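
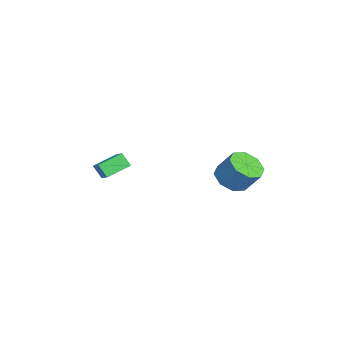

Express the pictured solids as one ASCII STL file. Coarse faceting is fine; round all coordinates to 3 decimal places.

solid 
facet normal -0.314 -0.501 -0.806
outer loop
vertex 3.454 3.268 -1.982
vertex 2.503 3.231 -1.589
vertex 3.015 3.887 -2.196
endloop
endfacet
facet normal 0.769 0.363 -0.526
outer loop
vertex 3.454 3.268 -1.982
vertex 3.015 3.887 -2.196
vertex 3.929 4.025 -0.765
endloop
endfacet
facet normal 0.769 0.363 -0.526
outer loop
vertex 3.929 4.025 -0.765
vertex 3.015 3.887 -2.196
vertex 3.49 4.644 -0.979
endloop
endfacet
facet normal 0.315 0.502 0.806
outer loop
vertex 3.929 4.025 -0.765
vertex 3.49 4.644 -0.979
vertex 2.977 3.989 -0.371
endloop
endfacet
facet normal -0.314 -0.501 -0.806
outer loop
vertex 3.015 3.887 -2.196
vertex 2.503 3.231 -1.589
vertex 2.276 4.122 -2.054
endloop
endfacet
facet normal 0.150 0.812 -0.564
outer loop
vertex 3.015 3.887 -2.196
vertex 2.276 4.122 -2.054
vertex 3.49 4.644 -0.979
endloop
endfacet
facet normal 0.150 0.812 -0.564
outer loop
vertex 3.49 4.644 -0.979
vertex 2.276 4.122 -2.054
vertex 2.751 4.879 -0.837
endloop
endfacet
facet normal 0.314 0.502 0.806
outer loop
vertex 3.49 4.644 -0.979
vertex 2.751 4.879 -0.837
vertex 2.977 3.989 -0.371
endloop
endfacet
facet normal -0.314 -0.501 -0.806
outer loop
vertex 2.276 4.122 -2.054
vertex 2.503 3.231 -1.589
vertex 1.67 3.836 -1.64
endloop
endfacet
facet normal -0.556 0.785 -0.271
outer loop
vertex 2.276 4.122 -2.054
vertex 1.67 3.836 -1.64
vertex 2.751 4.879 -0.837
endloop
endfacet
facet normal -0.556 0.785 -0.271
outer loop
vertex 2.751 4.879 -0.837
vertex 1.67 3.836 -1.64
vertex 2.145 4.593 -0.422
endloop
endfacet
facet normal 0.315 0.502 0.806
outer loop
vertex 2.751 4.879 -0.837
vertex 2.145 4.593 -0.422
vertex 2.977 3.989 -0.371
endloop
endfacet
facet normal -0.315 -0.501 -0.806
outer loop
vertex 1.67 3.836 -1.64
vertex 2.503 3.231 -1.589
vertex 1.551 3.195 -1.195
endloop
endfacet
facet normal -0.937 0.299 0.180
outer loop
vertex 1.67 3.836 -1.64
vertex 1.551 3.195 -1.195
vertex 2.145 4.593 -0.422
endloop
endfacet
facet normal -0.937 0.299 0.180
outer loop
vertex 2.145 4.593 -0.422
vertex 1.551 3.195 -1.195
vertex 2.026 3.952 0.022
endloop
endfacet
facet normal 0.314 0.501 0.807
outer loop
vertex 2.145 4.593 -0.422
vertex 2.026 3.952 0.022
vertex 2.977 3.989 -0.371
endloop
endfacet
facet normal -0.315 -0.502 -0.806
outer loop
vertex 1.551 3.195 -1.195
vertex 2.503 3.231 -1.589
vertex 1.99 2.576 -0.981
endloop
endfacet
facet normal -0.769 -0.363 0.526
outer loop
vertex 1.551 3.195 -1.195
vertex 1.99 2.576 -0.981
vertex 2.026 3.952 0.022
endloop
endfacet
facet normal -0.769 -0.363 0.526
outer loop
vertex 2.026 3.952 0.022
vertex 1.99 2.576 -0.981
vertex 2.465 3.333 0.236
endloop
endfacet
facet normal 0.314 0.501 0.806
outer loop
vertex 2.026 3.952 0.022
vertex 2.465 3.333 0.236
vertex 2.977 3.989 -0.371
endloop
endfacet
facet normal -0.314 -0.502 -0.806
outer loop
vertex 1.99 2.576 -0.981
vertex 2.503 3.231 -1.589
vertex 2.729 2.341 -1.123
endloop
endfacet
facet normal -0.150 -0.812 0.564
outer loop
vertex 1.99 2.576 -0.981
vertex 2.729 2.341 -1.123
vertex 2.465 3.333 0.236
endloop
endfacet
facet normal -0.150 -0.812 0.564
outer loop
vertex 2.465 3.333 0.236
vertex 2.729 2.341 -1.123
vertex 3.204 3.098 0.094
endloop
endfacet
facet normal 0.314 0.501 0.806
outer loop
vertex 2.465 3.333 0.236
vertex 3.204 3.098 0.094
vertex 2.977 3.989 -0.371
endloop
endfacet
facet normal -0.315 -0.502 -0.806
outer loop
vertex 2.729 2.341 -1.123
vertex 2.503 3.231 -1.589
vertex 3.335 2.627 -1.538
endloop
endfacet
facet normal 0.556 -0.785 0.271
outer loop
vertex 2.729 2.341 -1.123
vertex 3.335 2.627 -1.538
vertex 3.204 3.098 0.094
endloop
endfacet
facet normal 0.556 -0.786 0.271
outer loop
vertex 3.204 3.098 0.094
vertex 3.335 2.627 -1.538
vertex 3.81 3.384 -0.32
endloop
endfacet
facet normal 0.314 0.501 0.806
outer loop
vertex 3.204 3.098 0.094
vertex 3.81 3.384 -0.32
vertex 2.977 3.989 -0.371
endloop
endfacet
facet normal -0.314 -0.501 -0.807
outer loop
vertex 3.335 2.627 -1.538
vertex 2.503 3.231 -1.589
vertex 3.454 3.268 -1.982
endloop
endfacet
facet normal 0.937 -0.299 -0.180
outer loop
vertex 3.335 2.627 -1.538
vertex 3.454 3.268 -1.982
vertex 3.81 3.384 -0.32
endloop
endfacet
facet normal 0.937 -0.299 -0.180
outer loop
vertex 3.81 3.384 -0.32
vertex 3.454 3.268 -1.982
vertex 3.929 4.025 -0.765
endloop
endfacet
facet normal 0.315 0.501 0.806
outer loop
vertex 3.81 3.384 -0.32
vertex 3.929 4.025 -0.765
vertex 2.977 3.989 -0.371
endloop
endfacet
facet normal -0.309 -0.481 0.820
outer loop
vertex -2.31 -3.478 -3.087
vertex -3.123 -2.219 -2.654
vertex -3.01 -3.779 -3.527
endloop
endfacet
facet normal 0.522 -0.807 -0.278
outer loop
vertex -2.717 -3.321 -4.306
vertex -2.31 -3.478 -3.087
vertex -3.01 -3.779 -3.527
endloop
endfacet
facet normal -0.309 -0.481 0.820
outer loop
vertex -3.01 -3.779 -3.527
vertex -3.123 -2.219 -2.654
vertex -3.823 -2.52 -3.094
endloop
endfacet
facet normal -0.796 -0.342 -0.500
outer loop
vertex -3.823 -2.52 -3.094
vertex -2.717 -3.321 -4.306
vertex -3.01 -3.779 -3.527
endloop
endfacet
facet normal 0.796 0.342 0.500
outer loop
vertex -2.31 -3.478 -3.087
vertex -2.83 -1.761 -3.433
vertex -3.123 -2.219 -2.654
endloop
endfacet
facet normal 0.522 -0.807 -0.278
outer loop
vertex -2.017 -3.02 -3.866
vertex -2.31 -3.478 -3.087
vertex -2.717 -3.321 -4.306
endloop
endfacet
facet normal 0.796 0.342 0.500
outer loop
vertex -2.017 -3.02 -3.866
vertex -2.83 -1.761 -3.433
vertex -2.31 -3.478 -3.087
endloop
endfacet
facet normal -0.522 0.807 0.278
outer loop
vertex -3.123 -2.219 -2.654
vertex -2.83 -1.761 -3.433
vertex -3.823 -2.52 -3.094
endloop
endfacet
facet normal -0.796 -0.342 -0.500
outer loop
vertex -3.53 -2.062 -3.873
vertex -2.717 -3.321 -4.306
vertex -3.823 -2.52 -3.094
endloop
endfacet
facet normal -0.522 0.807 0.278
outer loop
vertex -3.823 -2.52 -3.094
vertex -2.83 -1.761 -3.433
vertex -3.53 -2.062 -3.873
endloop
endfacet
facet normal 0.309 0.481 -0.820
outer loop
vertex -3.53 -2.062 -3.873
vertex -2.017 -3.02 -3.866
vertex -2.717 -3.321 -4.306
endloop
endfacet
facet normal 0.309 0.481 -0.820
outer loop
vertex -2.83 -1.761 -3.433
vertex -2.017 -3.02 -3.866
vertex -3.53 -2.062 -3.873
endloop
endfacet

endsolid


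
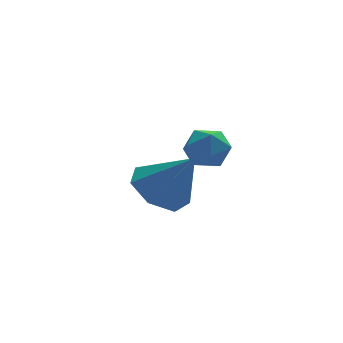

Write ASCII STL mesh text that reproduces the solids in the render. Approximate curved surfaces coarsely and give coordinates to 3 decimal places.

solid 
facet normal 0.194 0.821 0.537
outer loop
vertex -2.077 -2.69 2.553
vertex -2.431 -2.982 3.128
vertex -1.709 -3.097 3.043
endloop
endfacet
facet normal 0.707 0.705 0.055
outer loop
vertex -2.077 -2.69 2.553
vertex -1.709 -3.097 3.043
vertex -1.574 -3.176 2.324
endloop
endfacet
facet normal 0.404 0.697 -0.592
outer loop
vertex -2.077 -2.69 2.553
vertex -1.574 -3.176 2.324
vertex -2.213 -3.111 1.965
endloop
endfacet
facet normal -0.295 0.808 -0.510
outer loop
vertex -2.077 -2.69 2.553
vertex -2.213 -3.111 1.965
vertex -2.743 -2.991 2.462
endloop
endfacet
facet normal -0.426 0.885 0.187
outer loop
vertex -2.077 -2.69 2.553
vertex -2.743 -2.991 2.462
vertex -2.431 -2.982 3.128
endloop
endfacet
facet normal 0.982 0.059 0.178
outer loop
vertex -1.574 -3.176 2.324
vertex -1.709 -3.097 3.043
vertex -1.617 -3.769 2.758
endloop
endfacet
facet normal 0.152 0.247 0.957
outer loop
vertex -1.709 -3.097 3.043
vertex -2.431 -2.982 3.128
vertex -2.147 -3.649 3.255
endloop
endfacet
facet normal -0.850 0.350 0.394
outer loop
vertex -2.431 -2.982 3.128
vertex -2.743 -2.991 2.462
vertex -2.786 -3.584 2.896
endloop
endfacet
facet normal -0.639 0.225 -0.736
outer loop
vertex -2.743 -2.991 2.462
vertex -2.213 -3.111 1.965
vertex -2.651 -3.663 2.177
endloop
endfacet
facet normal 0.493 0.044 -0.869
outer loop
vertex -2.213 -3.111 1.965
vertex -1.574 -3.176 2.324
vertex -1.929 -3.778 2.092
endloop
endfacet
facet normal 0.295 -0.808 0.510
outer loop
vertex -2.283 -4.07 2.667
vertex -1.617 -3.769 2.758
vertex -2.147 -3.649 3.255
endloop
endfacet
facet normal -0.404 -0.697 0.592
outer loop
vertex -2.283 -4.07 2.667
vertex -2.147 -3.649 3.255
vertex -2.786 -3.584 2.896
endloop
endfacet
facet normal -0.707 -0.705 -0.055
outer loop
vertex -2.283 -4.07 2.667
vertex -2.786 -3.584 2.896
vertex -2.651 -3.663 2.177
endloop
endfacet
facet normal -0.194 -0.821 -0.537
outer loop
vertex -2.283 -4.07 2.667
vertex -2.651 -3.663 2.177
vertex -1.929 -3.778 2.092
endloop
endfacet
facet normal 0.426 -0.885 -0.187
outer loop
vertex -2.283 -4.07 2.667
vertex -1.929 -3.778 2.092
vertex -1.617 -3.769 2.758
endloop
endfacet
facet normal 0.639 -0.225 0.736
outer loop
vertex -2.147 -3.649 3.255
vertex -1.617 -3.769 2.758
vertex -1.709 -3.097 3.043
endloop
endfacet
facet normal -0.493 -0.044 0.869
outer loop
vertex -2.786 -3.584 2.896
vertex -2.147 -3.649 3.255
vertex -2.431 -2.982 3.128
endloop
endfacet
facet normal -0.982 -0.059 -0.178
outer loop
vertex -2.651 -3.663 2.177
vertex -2.786 -3.584 2.896
vertex -2.743 -2.991 2.462
endloop
endfacet
facet normal -0.152 -0.247 -0.957
outer loop
vertex -1.929 -3.778 2.092
vertex -2.651 -3.663 2.177
vertex -2.213 -3.111 1.965
endloop
endfacet
facet normal 0.850 -0.350 -0.394
outer loop
vertex -1.617 -3.769 2.758
vertex -1.929 -3.778 2.092
vertex -1.574 -3.176 2.324
endloop
endfacet
facet normal -0.474 0.352 -0.807
outer loop
vertex -1.89 0.194 -0.706
vertex -2.717 -0.393 -0.476
vertex -2.508 0.58 -0.174
endloop
endfacet
facet normal 0.709 0.576 0.406
outer loop
vertex -1.89 0.194 -0.706
vertex -2.508 0.58 -0.174
vertex -1.863 -1.027 0.976
endloop
endfacet
facet normal -0.475 0.352 -0.807
outer loop
vertex -2.508 0.58 -0.174
vertex -2.717 -0.393 -0.476
vertex -3.283 0.234 0.131
endloop
endfacet
facet normal 0.050 0.595 0.803
outer loop
vertex -2.508 0.58 -0.174
vertex -3.283 0.234 0.131
vertex -1.863 -1.027 0.976
endloop
endfacet
facet normal -0.475 0.352 -0.807
outer loop
vertex -3.283 0.234 0.131
vertex -2.717 -0.393 -0.476
vertex -3.632 -0.584 -0.021
endloop
endfacet
facet normal -0.482 0.043 0.875
outer loop
vertex -3.283 0.234 0.131
vertex -3.632 -0.584 -0.021
vertex -1.863 -1.027 0.976
endloop
endfacet
facet normal -0.475 0.353 -0.806
outer loop
vertex -3.632 -0.584 -0.021
vertex -2.717 -0.393 -0.476
vertex -3.292 -1.258 -0.516
endloop
endfacet
facet normal -0.487 -0.663 0.569
outer loop
vertex -3.632 -0.584 -0.021
vertex -3.292 -1.258 -0.516
vertex -1.863 -1.027 0.976
endloop
endfacet
facet normal -0.475 0.353 -0.806
outer loop
vertex -3.292 -1.258 -0.516
vertex -2.717 -0.393 -0.476
vertex -2.519 -1.28 -0.981
endloop
endfacet
facet normal 0.041 -0.993 0.115
outer loop
vertex -3.292 -1.258 -0.516
vertex -2.519 -1.28 -0.981
vertex -1.863 -1.027 0.976
endloop
endfacet
facet normal -0.474 0.353 -0.806
outer loop
vertex -2.519 -1.28 -0.981
vertex -2.717 -0.393 -0.476
vertex -1.895 -0.634 -1.065
endloop
endfacet
facet normal 0.702 -0.697 -0.145
outer loop
vertex -2.519 -1.28 -0.981
vertex -1.895 -0.634 -1.065
vertex -1.863 -1.027 0.976
endloop
endfacet
facet normal -0.475 0.353 -0.807
outer loop
vertex -1.895 -0.634 -1.065
vertex -2.717 -0.393 -0.476
vertex -1.89 0.194 -0.706
endloop
endfacet
facet normal 1.000 0.001 -0.016
outer loop
vertex -1.895 -0.634 -1.065
vertex -1.89 0.194 -0.706
vertex -1.863 -1.027 0.976
endloop
endfacet

endsolid


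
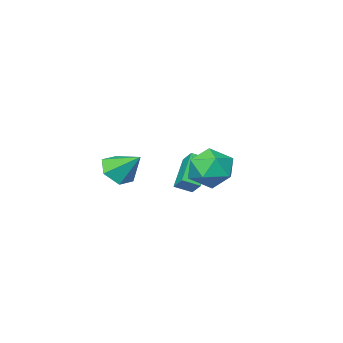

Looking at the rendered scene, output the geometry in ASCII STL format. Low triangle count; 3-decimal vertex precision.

solid 
facet normal -0.293 0.307 0.906
outer loop
vertex -2.684 1.185 -0.899
vertex -2.104 0.44 -0.459
vertex -1.693 1.379 -0.644
endloop
endfacet
facet normal -0.281 0.851 0.445
outer loop
vertex -2.684 1.185 -0.899
vertex -1.693 1.379 -0.644
vertex -2.076 1.725 -1.548
endloop
endfacet
facet normal -0.717 0.690 -0.097
outer loop
vertex -2.684 1.185 -0.899
vertex -2.076 1.725 -1.548
vertex -2.723 1.0 -1.922
endloop
endfacet
facet normal -0.998 0.047 0.030
outer loop
vertex -2.684 1.185 -0.899
vertex -2.723 1.0 -1.922
vertex -2.74 0.206 -1.249
endloop
endfacet
facet normal -0.737 -0.190 0.649
outer loop
vertex -2.684 1.185 -0.899
vertex -2.74 0.206 -1.249
vertex -2.104 0.44 -0.459
endloop
endfacet
facet normal 0.382 0.905 0.185
outer loop
vertex -2.076 1.725 -1.548
vertex -1.693 1.379 -0.644
vertex -1.12 1.314 -1.511
endloop
endfacet
facet normal 0.363 0.025 0.931
outer loop
vertex -1.693 1.379 -0.644
vertex -2.104 0.44 -0.459
vertex -1.137 0.52 -0.838
endloop
endfacet
facet normal -0.355 -0.779 0.517
outer loop
vertex -2.104 0.44 -0.459
vertex -2.74 0.206 -1.249
vertex -1.784 -0.205 -1.212
endloop
endfacet
facet normal -0.780 -0.395 -0.486
outer loop
vertex -2.74 0.206 -1.249
vertex -2.723 1.0 -1.922
vertex -2.167 0.141 -2.116
endloop
endfacet
facet normal -0.324 0.646 -0.691
outer loop
vertex -2.723 1.0 -1.922
vertex -2.076 1.725 -1.548
vertex -1.756 1.08 -2.301
endloop
endfacet
facet normal 0.998 -0.047 -0.030
outer loop
vertex -1.176 0.335 -1.861
vertex -1.12 1.314 -1.511
vertex -1.137 0.52 -0.838
endloop
endfacet
facet normal 0.717 -0.690 0.097
outer loop
vertex -1.176 0.335 -1.861
vertex -1.137 0.52 -0.838
vertex -1.784 -0.205 -1.212
endloop
endfacet
facet normal 0.281 -0.851 -0.445
outer loop
vertex -1.176 0.335 -1.861
vertex -1.784 -0.205 -1.212
vertex -2.167 0.141 -2.116
endloop
endfacet
facet normal 0.293 -0.307 -0.906
outer loop
vertex -1.176 0.335 -1.861
vertex -2.167 0.141 -2.116
vertex -1.756 1.08 -2.301
endloop
endfacet
facet normal 0.737 0.190 -0.649
outer loop
vertex -1.176 0.335 -1.861
vertex -1.756 1.08 -2.301
vertex -1.12 1.314 -1.511
endloop
endfacet
facet normal 0.780 0.395 0.486
outer loop
vertex -1.137 0.52 -0.838
vertex -1.12 1.314 -1.511
vertex -1.693 1.379 -0.644
endloop
endfacet
facet normal 0.324 -0.646 0.691
outer loop
vertex -1.784 -0.205 -1.212
vertex -1.137 0.52 -0.838
vertex -2.104 0.44 -0.459
endloop
endfacet
facet normal -0.382 -0.905 -0.185
outer loop
vertex -2.167 0.141 -2.116
vertex -1.784 -0.205 -1.212
vertex -2.74 0.206 -1.249
endloop
endfacet
facet normal -0.363 -0.025 -0.931
outer loop
vertex -1.756 1.08 -2.301
vertex -2.167 0.141 -2.116
vertex -2.723 1.0 -1.922
endloop
endfacet
facet normal 0.355 0.779 -0.517
outer loop
vertex -1.12 1.314 -1.511
vertex -1.756 1.08 -2.301
vertex -2.076 1.725 -1.548
endloop
endfacet
facet normal -0.778 0.483 -0.402
outer loop
vertex -3.778 -2.187 -2.438
vertex -3.625 -1.447 -1.846
vertex -2.805 -1.521 -3.52
endloop
endfacet
facet normal -0.160 -0.770 -0.618
outer loop
vertex -2.175 -1.913 -3.194
vertex -3.778 -2.187 -2.438
vertex -2.805 -1.521 -3.52
endloop
endfacet
facet normal -0.777 0.484 -0.402
outer loop
vertex -2.805 -1.521 -3.52
vertex -3.625 -1.447 -1.846
vertex -2.652 -0.782 -2.927
endloop
endfacet
facet normal 0.609 0.416 -0.676
outer loop
vertex -2.652 -0.782 -2.927
vertex -2.175 -1.913 -3.194
vertex -2.805 -1.521 -3.52
endloop
endfacet
facet normal -0.608 -0.415 0.676
outer loop
vertex -3.778 -2.187 -2.438
vertex -2.995 -1.839 -1.52
vertex -3.625 -1.447 -1.846
endloop
endfacet
facet normal -0.160 -0.770 -0.617
outer loop
vertex -3.148 -2.578 -2.113
vertex -3.778 -2.187 -2.438
vertex -2.175 -1.913 -3.194
endloop
endfacet
facet normal -0.608 -0.417 0.676
outer loop
vertex -3.148 -2.578 -2.113
vertex -2.995 -1.839 -1.52
vertex -3.778 -2.187 -2.438
endloop
endfacet
facet normal 0.160 0.770 0.618
outer loop
vertex -3.625 -1.447 -1.846
vertex -2.995 -1.839 -1.52
vertex -2.652 -0.782 -2.927
endloop
endfacet
facet normal 0.607 0.416 -0.677
outer loop
vertex -2.022 -1.173 -2.602
vertex -2.175 -1.913 -3.194
vertex -2.652 -0.782 -2.927
endloop
endfacet
facet normal 0.159 0.770 0.618
outer loop
vertex -2.652 -0.782 -2.927
vertex -2.995 -1.839 -1.52
vertex -2.022 -1.173 -2.602
endloop
endfacet
facet normal 0.778 -0.483 0.403
outer loop
vertex -2.022 -1.173 -2.602
vertex -3.148 -2.578 -2.113
vertex -2.175 -1.913 -3.194
endloop
endfacet
facet normal 0.778 -0.483 0.402
outer loop
vertex -2.995 -1.839 -1.52
vertex -3.148 -2.578 -2.113
vertex -2.022 -1.173 -2.602
endloop
endfacet
facet normal 0.239 -0.726 -0.645
outer loop
vertex -0.618 -4.622 -2.147
vertex -1.123 -4.251 -2.751
vertex -0.283 -4.03 -2.689
endloop
endfacet
facet normal 0.688 0.238 0.685
outer loop
vertex -0.618 -4.622 -2.147
vertex -0.283 -4.03 -2.689
vertex -1.477 -3.169 -1.789
endloop
endfacet
facet normal 0.239 -0.726 -0.645
outer loop
vertex -0.283 -4.03 -2.689
vertex -1.123 -4.251 -2.751
vertex -0.788 -3.659 -3.293
endloop
endfacet
facet normal 0.588 0.809 0.006
outer loop
vertex -0.283 -4.03 -2.689
vertex -0.788 -3.659 -3.293
vertex -1.477 -3.169 -1.789
endloop
endfacet
facet normal 0.238 -0.726 -0.646
outer loop
vertex -0.788 -3.659 -3.293
vertex -1.123 -4.251 -2.751
vertex -1.627 -3.879 -3.355
endloop
endfacet
facet normal -0.207 0.898 -0.387
outer loop
vertex -0.788 -3.659 -3.293
vertex -1.627 -3.879 -3.355
vertex -1.477 -3.169 -1.789
endloop
endfacet
facet normal 0.237 -0.726 -0.645
outer loop
vertex -1.627 -3.879 -3.355
vertex -1.123 -4.251 -2.751
vertex -1.962 -4.471 -2.812
endloop
endfacet
facet normal -0.903 0.417 -0.103
outer loop
vertex -1.627 -3.879 -3.355
vertex -1.962 -4.471 -2.812
vertex -1.477 -3.169 -1.789
endloop
endfacet
facet normal 0.237 -0.726 -0.646
outer loop
vertex -1.962 -4.471 -2.812
vertex -1.123 -4.251 -2.751
vertex -1.458 -4.843 -2.209
endloop
endfacet
facet normal -0.803 -0.154 0.576
outer loop
vertex -1.962 -4.471 -2.812
vertex -1.458 -4.843 -2.209
vertex -1.477 -3.169 -1.789
endloop
endfacet
facet normal 0.239 -0.726 -0.645
outer loop
vertex -1.458 -4.843 -2.209
vertex -1.123 -4.251 -2.751
vertex -0.618 -4.622 -2.147
endloop
endfacet
facet normal -0.008 -0.243 0.970
outer loop
vertex -1.458 -4.843 -2.209
vertex -0.618 -4.622 -2.147
vertex -1.477 -3.169 -1.789
endloop
endfacet

endsolid


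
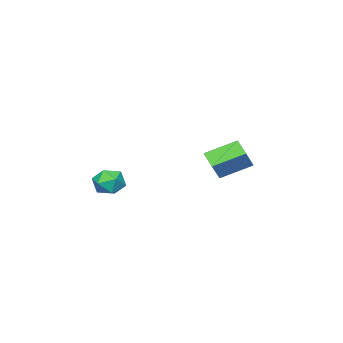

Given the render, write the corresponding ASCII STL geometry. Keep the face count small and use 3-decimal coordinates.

solid 
facet normal -0.646 -0.191 -0.739
outer loop
vertex -4.653 1.407 -1.309
vertex -4.179 2.39 -1.978
vertex -3.218 0.093 -2.223
endloop
endfacet
facet normal -0.370 -0.768 0.523
outer loop
vertex -2.081 0.43 -0.922
vertex -4.653 1.407 -1.309
vertex -3.218 0.093 -2.223
endloop
endfacet
facet normal -0.646 -0.191 -0.739
outer loop
vertex -3.218 0.093 -2.223
vertex -4.179 2.39 -1.978
vertex -2.743 1.076 -2.892
endloop
endfacet
facet normal 0.667 -0.612 -0.425
outer loop
vertex -2.743 1.076 -2.892
vertex -2.081 0.43 -0.922
vertex -3.218 0.093 -2.223
endloop
endfacet
facet normal -0.668 0.611 0.425
outer loop
vertex -4.653 1.407 -1.309
vertex -3.042 2.727 -0.677
vertex -4.179 2.39 -1.978
endloop
endfacet
facet normal -0.370 -0.768 0.522
outer loop
vertex -3.517 1.744 -0.008
vertex -4.653 1.407 -1.309
vertex -2.081 0.43 -0.922
endloop
endfacet
facet normal -0.668 0.612 0.425
outer loop
vertex -3.517 1.744 -0.008
vertex -3.042 2.727 -0.677
vertex -4.653 1.407 -1.309
endloop
endfacet
facet normal 0.370 0.768 -0.523
outer loop
vertex -4.179 2.39 -1.978
vertex -3.042 2.727 -0.677
vertex -2.743 1.076 -2.892
endloop
endfacet
facet normal 0.668 -0.611 -0.425
outer loop
vertex -1.607 1.413 -1.591
vertex -2.081 0.43 -0.922
vertex -2.743 1.076 -2.892
endloop
endfacet
facet normal 0.370 0.768 -0.522
outer loop
vertex -2.743 1.076 -2.892
vertex -3.042 2.727 -0.677
vertex -1.607 1.413 -1.591
endloop
endfacet
facet normal 0.646 0.192 0.739
outer loop
vertex -1.607 1.413 -1.591
vertex -3.517 1.744 -0.008
vertex -2.081 0.43 -0.922
endloop
endfacet
facet normal 0.646 0.191 0.739
outer loop
vertex -3.042 2.727 -0.677
vertex -3.517 1.744 -0.008
vertex -1.607 1.413 -1.591
endloop
endfacet
facet normal -0.763 -0.645 -0.048
outer loop
vertex 2.795 -1.585 -2.135
vertex 3.447 -2.332 -2.452
vertex 3.267 -2.195 -1.436
endloop
endfacet
facet normal -0.876 -0.153 0.458
outer loop
vertex 2.795 -1.585 -2.135
vertex 3.267 -2.195 -1.436
vertex 3.18 -1.173 -1.26
endloop
endfacet
facet normal -0.860 0.489 0.148
outer loop
vertex 2.795 -1.585 -2.135
vertex 3.18 -1.173 -1.26
vertex 3.305 -0.678 -2.167
endloop
endfacet
facet normal -0.736 0.395 -0.549
outer loop
vertex 2.795 -1.585 -2.135
vertex 3.305 -0.678 -2.167
vertex 3.471 -1.394 -2.904
endloop
endfacet
facet normal -0.676 -0.306 -0.670
outer loop
vertex 2.795 -1.585 -2.135
vertex 3.471 -1.394 -2.904
vertex 3.447 -2.332 -2.452
endloop
endfacet
facet normal -0.337 -0.188 0.923
outer loop
vertex 3.18 -1.173 -1.26
vertex 3.267 -2.195 -1.436
vertex 4.069 -1.666 -1.036
endloop
endfacet
facet normal -0.153 -0.983 0.105
outer loop
vertex 3.267 -2.195 -1.436
vertex 3.447 -2.332 -2.452
vertex 4.235 -2.382 -1.773
endloop
endfacet
facet normal -0.014 -0.434 -0.901
outer loop
vertex 3.447 -2.332 -2.452
vertex 3.471 -1.394 -2.904
vertex 4.36 -1.887 -2.68
endloop
endfacet
facet normal -0.110 0.700 -0.705
outer loop
vertex 3.471 -1.394 -2.904
vertex 3.305 -0.678 -2.167
vertex 4.273 -0.865 -2.504
endloop
endfacet
facet normal -0.310 0.852 0.422
outer loop
vertex 3.305 -0.678 -2.167
vertex 3.18 -1.173 -1.26
vertex 4.093 -0.728 -1.488
endloop
endfacet
facet normal 0.736 -0.395 0.549
outer loop
vertex 4.745 -1.475 -1.805
vertex 4.069 -1.666 -1.036
vertex 4.235 -2.382 -1.773
endloop
endfacet
facet normal 0.860 -0.489 -0.148
outer loop
vertex 4.745 -1.475 -1.805
vertex 4.235 -2.382 -1.773
vertex 4.36 -1.887 -2.68
endloop
endfacet
facet normal 0.876 0.153 -0.458
outer loop
vertex 4.745 -1.475 -1.805
vertex 4.36 -1.887 -2.68
vertex 4.273 -0.865 -2.504
endloop
endfacet
facet normal 0.763 0.645 0.048
outer loop
vertex 4.745 -1.475 -1.805
vertex 4.273 -0.865 -2.504
vertex 4.093 -0.728 -1.488
endloop
endfacet
facet normal 0.676 0.306 0.670
outer loop
vertex 4.745 -1.475 -1.805
vertex 4.093 -0.728 -1.488
vertex 4.069 -1.666 -1.036
endloop
endfacet
facet normal 0.110 -0.700 0.705
outer loop
vertex 4.235 -2.382 -1.773
vertex 4.069 -1.666 -1.036
vertex 3.267 -2.195 -1.436
endloop
endfacet
facet normal 0.310 -0.852 -0.422
outer loop
vertex 4.36 -1.887 -2.68
vertex 4.235 -2.382 -1.773
vertex 3.447 -2.332 -2.452
endloop
endfacet
facet normal 0.337 0.188 -0.923
outer loop
vertex 4.273 -0.865 -2.504
vertex 4.36 -1.887 -2.68
vertex 3.471 -1.394 -2.904
endloop
endfacet
facet normal 0.153 0.983 -0.105
outer loop
vertex 4.093 -0.728 -1.488
vertex 4.273 -0.865 -2.504
vertex 3.305 -0.678 -2.167
endloop
endfacet
facet normal 0.014 0.434 0.901
outer loop
vertex 4.069 -1.666 -1.036
vertex 4.093 -0.728 -1.488
vertex 3.18 -1.173 -1.26
endloop
endfacet

endsolid


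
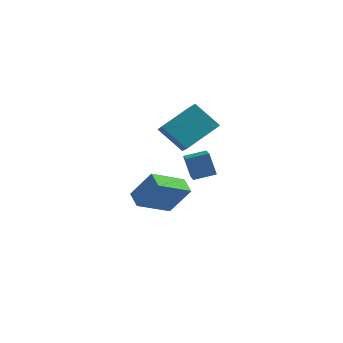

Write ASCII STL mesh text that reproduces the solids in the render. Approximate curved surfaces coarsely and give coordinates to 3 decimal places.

solid 
facet normal -0.485 0.708 -0.513
outer loop
vertex 0.872 0.536 2.531
vertex 1.921 2.011 3.577
vertex 2.09 0.512 1.345
endloop
endfacet
facet normal -0.501 -0.706 -0.501
outer loop
vertex 2.599 -0.231 1.883
vertex 0.872 0.536 2.531
vertex 2.09 0.512 1.345
endloop
endfacet
facet normal -0.485 0.708 -0.512
outer loop
vertex 2.09 0.512 1.345
vertex 1.921 2.011 3.577
vertex 3.138 1.987 2.391
endloop
endfacet
facet normal 0.716 -0.014 -0.698
outer loop
vertex 3.138 1.987 2.391
vertex 2.599 -0.231 1.883
vertex 2.09 0.512 1.345
endloop
endfacet
facet normal -0.716 0.015 0.698
outer loop
vertex 0.872 0.536 2.531
vertex 2.43 1.268 4.115
vertex 1.921 2.011 3.577
endloop
endfacet
facet normal -0.501 -0.706 -0.500
outer loop
vertex 1.382 -0.207 3.069
vertex 0.872 0.536 2.531
vertex 2.599 -0.231 1.883
endloop
endfacet
facet normal -0.716 0.014 0.698
outer loop
vertex 1.382 -0.207 3.069
vertex 2.43 1.268 4.115
vertex 0.872 0.536 2.531
endloop
endfacet
facet normal 0.501 0.706 0.500
outer loop
vertex 1.921 2.011 3.577
vertex 2.43 1.268 4.115
vertex 3.138 1.987 2.391
endloop
endfacet
facet normal 0.716 -0.014 -0.698
outer loop
vertex 3.648 1.244 2.929
vertex 2.599 -0.231 1.883
vertex 3.138 1.987 2.391
endloop
endfacet
facet normal 0.501 0.706 0.500
outer loop
vertex 3.138 1.987 2.391
vertex 2.43 1.268 4.115
vertex 3.648 1.244 2.929
endloop
endfacet
facet normal 0.485 -0.708 0.512
outer loop
vertex 3.648 1.244 2.929
vertex 1.382 -0.207 3.069
vertex 2.599 -0.231 1.883
endloop
endfacet
facet normal 0.485 -0.708 0.513
outer loop
vertex 2.43 1.268 4.115
vertex 1.382 -0.207 3.069
vertex 3.648 1.244 2.929
endloop
endfacet
facet normal -0.824 -0.516 -0.233
outer loop
vertex 3.167 -1.878 1.992
vertex 2.777 -1.185 1.835
vertex 3.544 -1.938 0.791
endloop
endfacet
facet normal 0.481 -0.855 0.194
outer loop
vertex 4.443 -1.375 1.045
vertex 3.167 -1.878 1.992
vertex 3.544 -1.938 0.791
endloop
endfacet
facet normal -0.824 -0.516 -0.233
outer loop
vertex 3.544 -1.938 0.791
vertex 2.777 -1.185 1.835
vertex 3.155 -1.246 0.634
endloop
endfacet
facet normal 0.299 -0.048 -0.953
outer loop
vertex 3.155 -1.246 0.634
vertex 4.443 -1.375 1.045
vertex 3.544 -1.938 0.791
endloop
endfacet
facet normal -0.299 0.048 0.953
outer loop
vertex 3.167 -1.878 1.992
vertex 3.676 -0.622 2.089
vertex 2.777 -1.185 1.835
endloop
endfacet
facet normal 0.482 -0.854 0.195
outer loop
vertex 4.065 -1.314 2.246
vertex 3.167 -1.878 1.992
vertex 4.443 -1.375 1.045
endloop
endfacet
facet normal -0.300 0.048 0.953
outer loop
vertex 4.065 -1.314 2.246
vertex 3.676 -0.622 2.089
vertex 3.167 -1.878 1.992
endloop
endfacet
facet normal -0.481 0.855 -0.195
outer loop
vertex 2.777 -1.185 1.835
vertex 3.676 -0.622 2.089
vertex 3.155 -1.246 0.634
endloop
endfacet
facet normal 0.299 -0.047 -0.953
outer loop
vertex 4.053 -0.682 0.888
vertex 4.443 -1.375 1.045
vertex 3.155 -1.246 0.634
endloop
endfacet
facet normal -0.482 0.855 -0.194
outer loop
vertex 3.155 -1.246 0.634
vertex 3.676 -0.622 2.089
vertex 4.053 -0.682 0.888
endloop
endfacet
facet normal 0.824 0.517 0.233
outer loop
vertex 4.053 -0.682 0.888
vertex 4.065 -1.314 2.246
vertex 4.443 -1.375 1.045
endloop
endfacet
facet normal 0.824 0.516 0.233
outer loop
vertex 3.676 -0.622 2.089
vertex 4.065 -1.314 2.246
vertex 4.053 -0.682 0.888
endloop
endfacet
facet normal -0.534 -0.734 0.420
outer loop
vertex 0.766 0.846 -1.277
vertex 0.16 1.51 -0.887
vertex -0.283 0.76 -2.762
endloop
endfacet
facet normal 0.619 -0.677 -0.398
outer loop
vertex 0.8 2.25 -3.613
vertex 0.766 0.846 -1.277
vertex -0.283 0.76 -2.762
endloop
endfacet
facet normal -0.533 -0.735 0.420
outer loop
vertex -0.283 0.76 -2.762
vertex 0.16 1.51 -0.887
vertex -0.89 1.424 -2.371
endloop
endfacet
facet normal -0.577 -0.047 -0.816
outer loop
vertex -0.89 1.424 -2.371
vertex 0.8 2.25 -3.613
vertex -0.283 0.76 -2.762
endloop
endfacet
facet normal 0.576 0.047 0.816
outer loop
vertex 0.766 0.846 -1.277
vertex 1.243 3.0 -1.738
vertex 0.16 1.51 -0.887
endloop
endfacet
facet normal 0.618 -0.678 -0.398
outer loop
vertex 1.85 2.336 -2.129
vertex 0.766 0.846 -1.277
vertex 0.8 2.25 -3.613
endloop
endfacet
facet normal 0.577 0.047 0.816
outer loop
vertex 1.85 2.336 -2.129
vertex 1.243 3.0 -1.738
vertex 0.766 0.846 -1.277
endloop
endfacet
facet normal -0.619 0.677 0.398
outer loop
vertex 0.16 1.51 -0.887
vertex 1.243 3.0 -1.738
vertex -0.89 1.424 -2.371
endloop
endfacet
facet normal -0.577 -0.047 -0.816
outer loop
vertex 0.194 2.914 -3.223
vertex 0.8 2.25 -3.613
vertex -0.89 1.424 -2.371
endloop
endfacet
facet normal -0.619 0.678 0.398
outer loop
vertex -0.89 1.424 -2.371
vertex 1.243 3.0 -1.738
vertex 0.194 2.914 -3.223
endloop
endfacet
facet normal 0.534 0.734 -0.420
outer loop
vertex 0.194 2.914 -3.223
vertex 1.85 2.336 -2.129
vertex 0.8 2.25 -3.613
endloop
endfacet
facet normal 0.533 0.735 -0.419
outer loop
vertex 1.243 3.0 -1.738
vertex 1.85 2.336 -2.129
vertex 0.194 2.914 -3.223
endloop
endfacet

endsolid


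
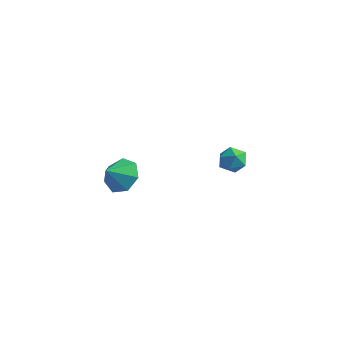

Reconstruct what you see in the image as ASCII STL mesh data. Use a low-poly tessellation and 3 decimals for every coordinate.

solid 
facet normal -0.718 0.526 0.456
outer loop
vertex 1.235 3.594 0.173
vertex 1.727 3.718 0.805
vertex 1.72 4.243 0.188
endloop
endfacet
facet normal -0.772 0.583 -0.254
outer loop
vertex 1.235 3.594 0.173
vertex 1.72 4.243 0.188
vertex 1.628 3.822 -0.497
endloop
endfacet
facet normal -0.849 -0.075 -0.523
outer loop
vertex 1.235 3.594 0.173
vertex 1.628 3.822 -0.497
vertex 1.578 3.037 -0.304
endloop
endfacet
facet normal -0.843 -0.537 0.021
outer loop
vertex 1.235 3.594 0.173
vertex 1.578 3.037 -0.304
vertex 1.639 2.973 0.5
endloop
endfacet
facet normal -0.762 -0.166 0.626
outer loop
vertex 1.235 3.594 0.173
vertex 1.639 2.973 0.5
vertex 1.727 3.718 0.805
endloop
endfacet
facet normal -0.159 0.850 -0.501
outer loop
vertex 1.628 3.822 -0.497
vertex 1.72 4.243 0.188
vertex 2.361 4.087 -0.28
endloop
endfacet
facet normal -0.072 0.759 0.647
outer loop
vertex 1.72 4.243 0.188
vertex 1.727 3.718 0.805
vertex 2.422 4.023 0.524
endloop
endfacet
facet normal -0.143 -0.361 0.922
outer loop
vertex 1.727 3.718 0.805
vertex 1.639 2.973 0.5
vertex 2.372 3.238 0.717
endloop
endfacet
facet normal -0.274 -0.960 -0.056
outer loop
vertex 1.639 2.973 0.5
vertex 1.578 3.037 -0.304
vertex 2.28 2.817 0.032
endloop
endfacet
facet normal -0.285 -0.212 -0.935
outer loop
vertex 1.578 3.037 -0.304
vertex 1.628 3.822 -0.497
vertex 2.273 3.342 -0.585
endloop
endfacet
facet normal 0.843 0.537 -0.021
outer loop
vertex 2.765 3.466 0.047
vertex 2.361 4.087 -0.28
vertex 2.422 4.023 0.524
endloop
endfacet
facet normal 0.849 0.075 0.523
outer loop
vertex 2.765 3.466 0.047
vertex 2.422 4.023 0.524
vertex 2.372 3.238 0.717
endloop
endfacet
facet normal 0.772 -0.583 0.254
outer loop
vertex 2.765 3.466 0.047
vertex 2.372 3.238 0.717
vertex 2.28 2.817 0.032
endloop
endfacet
facet normal 0.718 -0.526 -0.456
outer loop
vertex 2.765 3.466 0.047
vertex 2.28 2.817 0.032
vertex 2.273 3.342 -0.585
endloop
endfacet
facet normal 0.762 0.166 -0.626
outer loop
vertex 2.765 3.466 0.047
vertex 2.273 3.342 -0.585
vertex 2.361 4.087 -0.28
endloop
endfacet
facet normal 0.274 0.960 0.056
outer loop
vertex 2.422 4.023 0.524
vertex 2.361 4.087 -0.28
vertex 1.72 4.243 0.188
endloop
endfacet
facet normal 0.285 0.212 0.935
outer loop
vertex 2.372 3.238 0.717
vertex 2.422 4.023 0.524
vertex 1.727 3.718 0.805
endloop
endfacet
facet normal 0.159 -0.850 0.501
outer loop
vertex 2.28 2.817 0.032
vertex 2.372 3.238 0.717
vertex 1.639 2.973 0.5
endloop
endfacet
facet normal 0.072 -0.759 -0.647
outer loop
vertex 2.273 3.342 -0.585
vertex 2.28 2.817 0.032
vertex 1.578 3.037 -0.304
endloop
endfacet
facet normal 0.143 0.361 -0.922
outer loop
vertex 2.361 4.087 -0.28
vertex 2.273 3.342 -0.585
vertex 1.628 3.822 -0.497
endloop
endfacet
facet normal 0.212 0.718 -0.663
outer loop
vertex 0.811 -3.278 1.704
vertex 0.055 -2.727 2.059
vertex 1.011 -2.737 2.353
endloop
endfacet
facet normal 0.626 -0.683 0.377
outer loop
vertex 0.811 -3.278 1.704
vertex 1.011 -2.737 2.353
vertex -0.195 -3.573 2.841
endloop
endfacet
facet normal 0.212 0.718 -0.663
outer loop
vertex 1.011 -2.737 2.353
vertex 0.055 -2.727 2.059
vertex 0.491 -2.189 2.78
endloop
endfacet
facet normal 0.485 -0.203 0.851
outer loop
vertex 1.011 -2.737 2.353
vertex 0.491 -2.189 2.78
vertex -0.195 -3.573 2.841
endloop
endfacet
facet normal 0.213 0.717 -0.664
outer loop
vertex 0.491 -2.189 2.78
vertex 0.055 -2.727 2.059
vertex -0.357 -2.045 2.664
endloop
endfacet
facet normal -0.118 0.102 0.988
outer loop
vertex 0.491 -2.189 2.78
vertex -0.357 -2.045 2.664
vertex -0.195 -3.573 2.841
endloop
endfacet
facet normal 0.212 0.717 -0.664
outer loop
vertex -0.357 -2.045 2.664
vertex 0.055 -2.727 2.059
vertex -0.895 -2.415 2.092
endloop
endfacet
facet normal -0.729 0.002 0.684
outer loop
vertex -0.357 -2.045 2.664
vertex -0.895 -2.415 2.092
vertex -0.195 -3.573 2.841
endloop
endfacet
facet normal 0.213 0.717 -0.664
outer loop
vertex -0.895 -2.415 2.092
vertex 0.055 -2.727 2.059
vertex -0.717 -3.02 1.495
endloop
endfacet
facet normal -0.888 -0.428 0.169
outer loop
vertex -0.895 -2.415 2.092
vertex -0.717 -3.02 1.495
vertex -0.195 -3.573 2.841
endloop
endfacet
facet normal 0.211 0.718 -0.663
outer loop
vertex -0.717 -3.02 1.495
vertex 0.055 -2.727 2.059
vertex 0.042 -3.403 1.322
endloop
endfacet
facet normal -0.475 -0.863 -0.171
outer loop
vertex -0.717 -3.02 1.495
vertex 0.042 -3.403 1.322
vertex -0.195 -3.573 2.841
endloop
endfacet
facet normal 0.212 0.718 -0.663
outer loop
vertex 0.042 -3.403 1.322
vertex 0.055 -2.727 2.059
vertex 0.811 -3.278 1.704
endloop
endfacet
facet normal 0.198 -0.977 -0.078
outer loop
vertex 0.042 -3.403 1.322
vertex 0.811 -3.278 1.704
vertex -0.195 -3.573 2.841
endloop
endfacet

endsolid


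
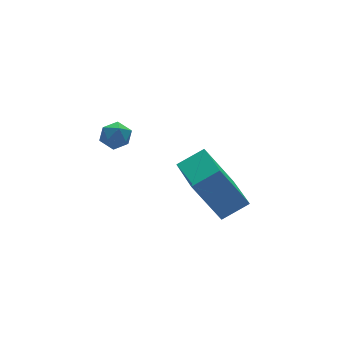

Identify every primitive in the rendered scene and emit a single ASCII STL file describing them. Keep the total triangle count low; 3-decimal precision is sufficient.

solid 
facet normal -0.692 0.707 0.147
outer loop
vertex 0.741 2.618 3.749
vertex 0.918 2.654 4.409
vertex 1.228 3.053 3.95
endloop
endfacet
facet normal -0.440 0.732 -0.520
outer loop
vertex 0.741 2.618 3.749
vertex 1.228 3.053 3.95
vertex 1.308 2.693 3.375
endloop
endfacet
facet normal -0.557 0.097 -0.825
outer loop
vertex 0.741 2.618 3.749
vertex 1.308 2.693 3.375
vertex 1.047 2.07 3.478
endloop
endfacet
facet normal -0.882 -0.321 -0.346
outer loop
vertex 0.741 2.618 3.749
vertex 1.047 2.07 3.478
vertex 0.805 2.046 4.117
endloop
endfacet
facet normal -0.965 0.057 0.256
outer loop
vertex 0.741 2.618 3.749
vertex 0.805 2.046 4.117
vertex 0.918 2.654 4.409
endloop
endfacet
facet normal 0.266 0.833 -0.485
outer loop
vertex 1.308 2.693 3.375
vertex 1.228 3.053 3.95
vertex 1.835 2.774 3.803
endloop
endfacet
facet normal -0.142 0.792 0.593
outer loop
vertex 1.228 3.053 3.95
vertex 0.918 2.654 4.409
vertex 1.593 2.75 4.442
endloop
endfacet
facet normal -0.584 -0.261 0.769
outer loop
vertex 0.918 2.654 4.409
vertex 0.805 2.046 4.117
vertex 1.332 2.127 4.545
endloop
endfacet
facet normal -0.449 -0.870 -0.203
outer loop
vertex 0.805 2.046 4.117
vertex 1.047 2.07 3.478
vertex 1.412 1.767 3.97
endloop
endfacet
facet normal 0.075 -0.193 -0.978
outer loop
vertex 1.047 2.07 3.478
vertex 1.308 2.693 3.375
vertex 1.722 2.166 3.511
endloop
endfacet
facet normal 0.882 0.321 0.346
outer loop
vertex 1.899 2.202 4.171
vertex 1.835 2.774 3.803
vertex 1.593 2.75 4.442
endloop
endfacet
facet normal 0.557 -0.097 0.825
outer loop
vertex 1.899 2.202 4.171
vertex 1.593 2.75 4.442
vertex 1.332 2.127 4.545
endloop
endfacet
facet normal 0.440 -0.732 0.520
outer loop
vertex 1.899 2.202 4.171
vertex 1.332 2.127 4.545
vertex 1.412 1.767 3.97
endloop
endfacet
facet normal 0.692 -0.707 -0.147
outer loop
vertex 1.899 2.202 4.171
vertex 1.412 1.767 3.97
vertex 1.722 2.166 3.511
endloop
endfacet
facet normal 0.965 -0.057 -0.256
outer loop
vertex 1.899 2.202 4.171
vertex 1.722 2.166 3.511
vertex 1.835 2.774 3.803
endloop
endfacet
facet normal 0.449 0.870 0.203
outer loop
vertex 1.593 2.75 4.442
vertex 1.835 2.774 3.803
vertex 1.228 3.053 3.95
endloop
endfacet
facet normal -0.075 0.193 0.978
outer loop
vertex 1.332 2.127 4.545
vertex 1.593 2.75 4.442
vertex 0.918 2.654 4.409
endloop
endfacet
facet normal -0.266 -0.833 0.485
outer loop
vertex 1.412 1.767 3.97
vertex 1.332 2.127 4.545
vertex 0.805 2.046 4.117
endloop
endfacet
facet normal 0.142 -0.792 -0.593
outer loop
vertex 1.722 2.166 3.511
vertex 1.412 1.767 3.97
vertex 1.047 2.07 3.478
endloop
endfacet
facet normal 0.584 0.261 -0.769
outer loop
vertex 1.835 2.774 3.803
vertex 1.722 2.166 3.511
vertex 1.308 2.693 3.375
endloop
endfacet
facet normal -0.856 0.151 -0.494
outer loop
vertex 1.834 -2.447 4.058
vertex 2.338 -0.456 3.794
vertex 2.809 -2.937 2.218
endloop
endfacet
facet normal -0.244 -0.961 0.127
outer loop
vertex 3.862 -3.124 2.826
vertex 1.834 -2.447 4.058
vertex 2.809 -2.937 2.218
endloop
endfacet
facet normal -0.856 0.151 -0.494
outer loop
vertex 2.809 -2.937 2.218
vertex 2.338 -0.456 3.794
vertex 3.313 -0.947 1.954
endloop
endfacet
facet normal 0.456 -0.230 -0.860
outer loop
vertex 3.313 -0.947 1.954
vertex 3.862 -3.124 2.826
vertex 2.809 -2.937 2.218
endloop
endfacet
facet normal -0.456 0.229 0.860
outer loop
vertex 1.834 -2.447 4.058
vertex 3.391 -0.643 4.402
vertex 2.338 -0.456 3.794
endloop
endfacet
facet normal -0.243 -0.961 0.128
outer loop
vertex 2.887 -2.633 4.666
vertex 1.834 -2.447 4.058
vertex 3.862 -3.124 2.826
endloop
endfacet
facet normal -0.456 0.230 0.860
outer loop
vertex 2.887 -2.633 4.666
vertex 3.391 -0.643 4.402
vertex 1.834 -2.447 4.058
endloop
endfacet
facet normal 0.244 0.961 -0.127
outer loop
vertex 2.338 -0.456 3.794
vertex 3.391 -0.643 4.402
vertex 3.313 -0.947 1.954
endloop
endfacet
facet normal 0.456 -0.229 -0.860
outer loop
vertex 4.366 -1.133 2.562
vertex 3.862 -3.124 2.826
vertex 3.313 -0.947 1.954
endloop
endfacet
facet normal 0.243 0.962 -0.127
outer loop
vertex 3.313 -0.947 1.954
vertex 3.391 -0.643 4.402
vertex 4.366 -1.133 2.562
endloop
endfacet
facet normal 0.856 -0.151 0.494
outer loop
vertex 4.366 -1.133 2.562
vertex 2.887 -2.633 4.666
vertex 3.862 -3.124 2.826
endloop
endfacet
facet normal 0.856 -0.151 0.494
outer loop
vertex 3.391 -0.643 4.402
vertex 2.887 -2.633 4.666
vertex 4.366 -1.133 2.562
endloop
endfacet

endsolid


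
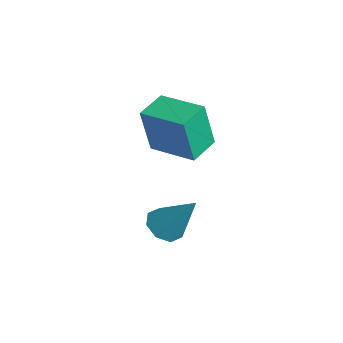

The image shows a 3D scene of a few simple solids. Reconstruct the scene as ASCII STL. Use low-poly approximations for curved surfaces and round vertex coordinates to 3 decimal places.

solid 
facet normal -0.445 -0.376 -0.813
outer loop
vertex -0.115 1.396 -4.625
vertex -0.645 1.954 -4.593
vertex 0.042 1.874 -4.932
endloop
endfacet
facet normal 0.955 -0.296 0.027
outer loop
vertex -0.115 1.396 -4.625
vertex 0.042 1.874 -4.932
vertex 0.245 2.706 -2.967
endloop
endfacet
facet normal -0.445 -0.376 -0.813
outer loop
vertex 0.042 1.874 -4.932
vertex -0.645 1.954 -4.593
vertex -0.204 2.399 -5.04
endloop
endfacet
facet normal 0.896 0.369 -0.249
outer loop
vertex 0.042 1.874 -4.932
vertex -0.204 2.399 -5.04
vertex 0.245 2.706 -2.967
endloop
endfacet
facet normal -0.445 -0.376 -0.813
outer loop
vertex -0.204 2.399 -5.04
vertex -0.645 1.954 -4.593
vertex -0.708 2.663 -4.886
endloop
endfacet
facet normal 0.400 0.890 -0.218
outer loop
vertex -0.204 2.399 -5.04
vertex -0.708 2.663 -4.886
vertex 0.245 2.706 -2.967
endloop
endfacet
facet normal -0.445 -0.375 -0.813
outer loop
vertex -0.708 2.663 -4.886
vertex -0.645 1.954 -4.593
vertex -1.175 2.511 -4.56
endloop
endfacet
facet normal -0.244 0.965 0.100
outer loop
vertex -0.708 2.663 -4.886
vertex -1.175 2.511 -4.56
vertex 0.245 2.706 -2.967
endloop
endfacet
facet normal -0.445 -0.376 -0.813
outer loop
vertex -1.175 2.511 -4.56
vertex -0.645 1.954 -4.593
vertex -1.332 2.033 -4.253
endloop
endfacet
facet normal -0.656 0.548 0.518
outer loop
vertex -1.175 2.511 -4.56
vertex -1.332 2.033 -4.253
vertex 0.245 2.706 -2.967
endloop
endfacet
facet normal -0.445 -0.376 -0.813
outer loop
vertex -1.332 2.033 -4.253
vertex -0.645 1.954 -4.593
vertex -1.086 1.508 -4.145
endloop
endfacet
facet normal -0.597 -0.117 0.793
outer loop
vertex -1.332 2.033 -4.253
vertex -1.086 1.508 -4.145
vertex 0.245 2.706 -2.967
endloop
endfacet
facet normal -0.444 -0.377 -0.813
outer loop
vertex -1.086 1.508 -4.145
vertex -0.645 1.954 -4.593
vertex -0.581 1.245 -4.299
endloop
endfacet
facet normal -0.100 -0.639 0.763
outer loop
vertex -1.086 1.508 -4.145
vertex -0.581 1.245 -4.299
vertex 0.245 2.706 -2.967
endloop
endfacet
facet normal -0.446 -0.377 -0.812
outer loop
vertex -0.581 1.245 -4.299
vertex -0.645 1.954 -4.593
vertex -0.115 1.396 -4.625
endloop
endfacet
facet normal 0.542 -0.713 0.445
outer loop
vertex -0.581 1.245 -4.299
vertex -0.115 1.396 -4.625
vertex 0.245 2.706 -2.967
endloop
endfacet
facet normal -0.519 0.841 0.151
outer loop
vertex -2.802 2.721 0.423
vertex -1.239 3.647 0.638
vertex -2.76 3.088 -1.471
endloop
endfacet
facet normal -0.854 -0.506 -0.117
outer loop
vertex -2.121 2.053 -1.658
vertex -2.802 2.721 0.423
vertex -2.76 3.088 -1.471
endloop
endfacet
facet normal -0.519 0.841 0.151
outer loop
vertex -2.76 3.088 -1.471
vertex -1.239 3.647 0.638
vertex -1.196 4.014 -1.257
endloop
endfacet
facet normal 0.021 0.191 -0.981
outer loop
vertex -1.196 4.014 -1.257
vertex -2.121 2.053 -1.658
vertex -2.76 3.088 -1.471
endloop
endfacet
facet normal -0.022 -0.191 0.981
outer loop
vertex -2.802 2.721 0.423
vertex -0.6 2.612 0.451
vertex -1.239 3.647 0.638
endloop
endfacet
facet normal -0.855 -0.506 -0.117
outer loop
vertex -2.164 1.686 0.237
vertex -2.802 2.721 0.423
vertex -2.121 2.053 -1.658
endloop
endfacet
facet normal -0.022 -0.190 0.982
outer loop
vertex -2.164 1.686 0.237
vertex -0.6 2.612 0.451
vertex -2.802 2.721 0.423
endloop
endfacet
facet normal 0.854 0.506 0.117
outer loop
vertex -1.239 3.647 0.638
vertex -0.6 2.612 0.451
vertex -1.196 4.014 -1.257
endloop
endfacet
facet normal 0.022 0.190 -0.981
outer loop
vertex -0.558 2.979 -1.443
vertex -2.121 2.053 -1.658
vertex -1.196 4.014 -1.257
endloop
endfacet
facet normal 0.855 0.506 0.117
outer loop
vertex -1.196 4.014 -1.257
vertex -0.6 2.612 0.451
vertex -0.558 2.979 -1.443
endloop
endfacet
facet normal 0.519 -0.841 -0.151
outer loop
vertex -0.558 2.979 -1.443
vertex -2.164 1.686 0.237
vertex -2.121 2.053 -1.658
endloop
endfacet
facet normal 0.519 -0.841 -0.152
outer loop
vertex -0.6 2.612 0.451
vertex -2.164 1.686 0.237
vertex -0.558 2.979 -1.443
endloop
endfacet

endsolid


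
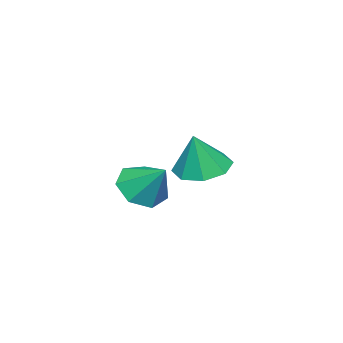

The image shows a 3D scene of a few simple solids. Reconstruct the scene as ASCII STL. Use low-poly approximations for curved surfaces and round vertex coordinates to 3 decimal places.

solid 
facet normal -0.231 -0.695 -0.681
outer loop
vertex 1.365 -0.315 -0.695
vertex 1.077 -0.771 -0.132
vertex 0.708 -0.231 -0.558
endloop
endfacet
facet normal 0.065 0.959 -0.277
outer loop
vertex 1.365 -0.315 -0.695
vertex 0.708 -0.231 -0.558
vertex 1.363 0.091 0.712
endloop
endfacet
facet normal -0.231 -0.695 -0.681
outer loop
vertex 0.708 -0.231 -0.558
vertex 1.077 -0.771 -0.132
vertex 0.328 -0.554 -0.099
endloop
endfacet
facet normal -0.578 0.811 0.092
outer loop
vertex 0.708 -0.231 -0.558
vertex 0.328 -0.554 -0.099
vertex 1.363 0.091 0.712
endloop
endfacet
facet normal -0.231 -0.695 -0.681
outer loop
vertex 0.328 -0.554 -0.099
vertex 1.077 -0.771 -0.132
vertex 0.512 -1.04 0.334
endloop
endfacet
facet normal -0.699 0.310 0.645
outer loop
vertex 0.328 -0.554 -0.099
vertex 0.512 -1.04 0.334
vertex 1.363 0.091 0.712
endloop
endfacet
facet normal -0.230 -0.696 -0.681
outer loop
vertex 0.512 -1.04 0.334
vertex 1.077 -0.771 -0.132
vertex 1.122 -1.323 0.417
endloop
endfacet
facet normal -0.208 -0.166 0.964
outer loop
vertex 0.512 -1.04 0.334
vertex 1.122 -1.323 0.417
vertex 1.363 0.091 0.712
endloop
endfacet
facet normal -0.232 -0.695 -0.680
outer loop
vertex 1.122 -1.323 0.417
vertex 1.077 -0.771 -0.132
vertex 1.697 -1.191 0.086
endloop
endfacet
facet normal 0.526 -0.259 0.810
outer loop
vertex 1.122 -1.323 0.417
vertex 1.697 -1.191 0.086
vertex 1.363 0.091 0.712
endloop
endfacet
facet normal -0.231 -0.695 -0.681
outer loop
vertex 1.697 -1.191 0.086
vertex 1.077 -0.771 -0.132
vertex 1.805 -0.742 -0.409
endloop
endfacet
facet normal 0.949 0.101 0.299
outer loop
vertex 1.697 -1.191 0.086
vertex 1.805 -0.742 -0.409
vertex 1.363 0.091 0.712
endloop
endfacet
facet normal -0.231 -0.695 -0.681
outer loop
vertex 1.805 -0.742 -0.409
vertex 1.077 -0.771 -0.132
vertex 1.365 -0.315 -0.695
endloop
endfacet
facet normal 0.744 0.643 -0.184
outer loop
vertex 1.805 -0.742 -0.409
vertex 1.365 -0.315 -0.695
vertex 1.363 0.091 0.712
endloop
endfacet
facet normal -0.320 0.039 -0.947
outer loop
vertex -1.025 -0.84 -0.616
vertex -1.801 -0.624 -0.345
vertex -1.101 -0.196 -0.564
endloop
endfacet
facet normal 0.972 0.097 0.216
outer loop
vertex -1.025 -0.84 -0.616
vertex -1.101 -0.196 -0.564
vertex -1.379 -0.676 0.905
endloop
endfacet
facet normal -0.320 0.040 -0.946
outer loop
vertex -1.101 -0.196 -0.564
vertex -1.801 -0.624 -0.345
vertex -1.587 0.197 -0.383
endloop
endfacet
facet normal 0.665 0.664 0.343
outer loop
vertex -1.101 -0.196 -0.564
vertex -1.587 0.197 -0.383
vertex -1.379 -0.676 0.905
endloop
endfacet
facet normal -0.320 0.040 -0.947
outer loop
vertex -1.587 0.197 -0.383
vertex -1.801 -0.624 -0.345
vertex -2.198 0.109 -0.18
endloop
endfacet
facet normal 0.064 0.831 0.553
outer loop
vertex -1.587 0.197 -0.383
vertex -2.198 0.109 -0.18
vertex -1.379 -0.676 0.905
endloop
endfacet
facet normal -0.321 0.039 -0.946
outer loop
vertex -2.198 0.109 -0.18
vertex -1.801 -0.624 -0.345
vertex -2.577 -0.409 -0.073
endloop
endfacet
facet normal -0.478 0.499 0.722
outer loop
vertex -2.198 0.109 -0.18
vertex -2.577 -0.409 -0.073
vertex -1.379 -0.676 0.905
endloop
endfacet
facet normal -0.321 0.039 -0.946
outer loop
vertex -2.577 -0.409 -0.073
vertex -1.801 -0.624 -0.345
vertex -2.502 -1.053 -0.125
endloop
endfacet
facet normal -0.645 -0.136 0.752
outer loop
vertex -2.577 -0.409 -0.073
vertex -2.502 -1.053 -0.125
vertex -1.379 -0.676 0.905
endloop
endfacet
facet normal -0.321 0.039 -0.946
outer loop
vertex -2.502 -1.053 -0.125
vertex -1.801 -0.624 -0.345
vertex -2.016 -1.446 -0.306
endloop
endfacet
facet normal -0.337 -0.704 0.625
outer loop
vertex -2.502 -1.053 -0.125
vertex -2.016 -1.446 -0.306
vertex -1.379 -0.676 0.905
endloop
endfacet
facet normal -0.320 0.039 -0.947
outer loop
vertex -2.016 -1.446 -0.306
vertex -1.801 -0.624 -0.345
vertex -1.404 -1.358 -0.509
endloop
endfacet
facet normal 0.263 -0.871 0.415
outer loop
vertex -2.016 -1.446 -0.306
vertex -1.404 -1.358 -0.509
vertex -1.379 -0.676 0.905
endloop
endfacet
facet normal -0.320 0.039 -0.947
outer loop
vertex -1.404 -1.358 -0.509
vertex -1.801 -0.624 -0.345
vertex -1.025 -0.84 -0.616
endloop
endfacet
facet normal 0.806 -0.539 0.246
outer loop
vertex -1.404 -1.358 -0.509
vertex -1.025 -0.84 -0.616
vertex -1.379 -0.676 0.905
endloop
endfacet

endsolid


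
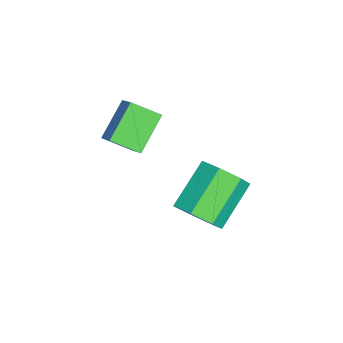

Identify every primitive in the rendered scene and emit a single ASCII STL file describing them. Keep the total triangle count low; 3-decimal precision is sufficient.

solid 
facet normal 0.674 -0.459 -0.579
outer loop
vertex 3.141 0.133 -0.417
vertex 2.554 0.327 -1.253
vertex 3.308 0.913 -0.84
endloop
endfacet
facet normal 0.716 0.208 0.667
outer loop
vertex 3.141 0.133 -0.417
vertex 3.308 0.913 -0.84
vertex 1.693 1.119 0.829
endloop
endfacet
facet normal 0.715 0.209 0.666
outer loop
vertex 1.693 1.119 0.829
vertex 3.308 0.913 -0.84
vertex 1.859 1.898 0.406
endloop
endfacet
facet normal -0.674 0.458 0.580
outer loop
vertex 1.693 1.119 0.829
vertex 1.859 1.898 0.406
vertex 1.106 1.313 -0.007
endloop
endfacet
facet normal 0.674 -0.459 -0.579
outer loop
vertex 3.308 0.913 -0.84
vertex 2.554 0.327 -1.253
vertex 2.907 1.251 -1.574
endloop
endfacet
facet normal 0.590 0.806 0.049
outer loop
vertex 3.308 0.913 -0.84
vertex 2.907 1.251 -1.574
vertex 1.859 1.898 0.406
endloop
endfacet
facet normal 0.591 0.805 0.049
outer loop
vertex 1.859 1.898 0.406
vertex 2.907 1.251 -1.574
vertex 1.458 2.237 -0.328
endloop
endfacet
facet normal -0.674 0.458 0.580
outer loop
vertex 1.859 1.898 0.406
vertex 1.458 2.237 -0.328
vertex 1.106 1.313 -0.007
endloop
endfacet
facet normal 0.673 -0.459 -0.580
outer loop
vertex 2.907 1.251 -1.574
vertex 2.554 0.327 -1.253
vertex 2.24 0.894 -2.066
endloop
endfacet
facet normal 0.021 0.796 -0.605
outer loop
vertex 2.907 1.251 -1.574
vertex 2.24 0.894 -2.066
vertex 1.458 2.237 -0.328
endloop
endfacet
facet normal 0.021 0.796 -0.605
outer loop
vertex 1.458 2.237 -0.328
vertex 2.24 0.894 -2.066
vertex 0.792 1.88 -0.821
endloop
endfacet
facet normal -0.674 0.458 0.579
outer loop
vertex 1.458 2.237 -0.328
vertex 0.792 1.88 -0.821
vertex 1.106 1.313 -0.007
endloop
endfacet
facet normal 0.674 -0.458 -0.580
outer loop
vertex 2.24 0.894 -2.066
vertex 2.554 0.327 -1.253
vertex 1.81 0.11 -1.946
endloop
endfacet
facet normal -0.564 0.186 -0.804
outer loop
vertex 2.24 0.894 -2.066
vertex 1.81 0.11 -1.946
vertex 0.792 1.88 -0.821
endloop
endfacet
facet normal -0.565 0.186 -0.804
outer loop
vertex 0.792 1.88 -0.821
vertex 1.81 0.11 -1.946
vertex 0.362 1.096 -0.7
endloop
endfacet
facet normal -0.674 0.459 0.579
outer loop
vertex 0.792 1.88 -0.821
vertex 0.362 1.096 -0.7
vertex 1.106 1.313 -0.007
endloop
endfacet
facet normal 0.674 -0.458 -0.580
outer loop
vertex 1.81 0.11 -1.946
vertex 2.554 0.327 -1.253
vertex 1.94 -0.511 -1.304
endloop
endfacet
facet normal -0.725 -0.563 -0.397
outer loop
vertex 1.81 0.11 -1.946
vertex 1.94 -0.511 -1.304
vertex 0.362 1.096 -0.7
endloop
endfacet
facet normal -0.725 -0.563 -0.397
outer loop
vertex 0.362 1.096 -0.7
vertex 1.94 -0.511 -1.304
vertex 0.492 0.475 -0.058
endloop
endfacet
facet normal -0.674 0.458 0.580
outer loop
vertex 0.362 1.096 -0.7
vertex 0.492 0.475 -0.058
vertex 1.106 1.313 -0.007
endloop
endfacet
facet normal 0.674 -0.458 -0.579
outer loop
vertex 1.94 -0.511 -1.304
vertex 2.554 0.327 -1.253
vertex 2.533 -0.5 -0.623
endloop
endfacet
facet normal -0.339 -0.889 0.309
outer loop
vertex 1.94 -0.511 -1.304
vertex 2.533 -0.5 -0.623
vertex 0.492 0.475 -0.058
endloop
endfacet
facet normal -0.339 -0.889 0.308
outer loop
vertex 0.492 0.475 -0.058
vertex 2.533 -0.5 -0.623
vertex 1.084 0.485 0.623
endloop
endfacet
facet normal -0.674 0.459 0.579
outer loop
vertex 0.492 0.475 -0.058
vertex 1.084 0.485 0.623
vertex 1.106 1.313 -0.007
endloop
endfacet
facet normal 0.674 -0.459 -0.579
outer loop
vertex 2.533 -0.5 -0.623
vertex 2.554 0.327 -1.253
vertex 3.141 0.133 -0.417
endloop
endfacet
facet normal 0.302 -0.545 0.782
outer loop
vertex 2.533 -0.5 -0.623
vertex 3.141 0.133 -0.417
vertex 1.084 0.485 0.623
endloop
endfacet
facet normal 0.302 -0.545 0.782
outer loop
vertex 1.084 0.485 0.623
vertex 3.141 0.133 -0.417
vertex 1.693 1.119 0.829
endloop
endfacet
facet normal -0.674 0.459 0.579
outer loop
vertex 1.084 0.485 0.623
vertex 1.693 1.119 0.829
vertex 1.106 1.313 -0.007
endloop
endfacet
facet normal -0.685 0.394 0.613
outer loop
vertex 0.997 -2.06 3.926
vertex 1.036 -0.956 3.261
vertex 0.225 -2.415 3.292
endloop
endfacet
facet normal -0.030 -0.856 0.516
outer loop
vertex 1.424 -3.104 2.219
vertex 0.997 -2.06 3.926
vertex 0.225 -2.415 3.292
endloop
endfacet
facet normal -0.685 0.394 0.613
outer loop
vertex 0.225 -2.415 3.292
vertex 1.036 -0.956 3.261
vertex 0.264 -1.311 2.627
endloop
endfacet
facet normal -0.728 -0.335 -0.598
outer loop
vertex 0.264 -1.311 2.627
vertex 1.424 -3.104 2.219
vertex 0.225 -2.415 3.292
endloop
endfacet
facet normal 0.728 0.335 0.598
outer loop
vertex 0.997 -2.06 3.926
vertex 2.235 -1.645 2.188
vertex 1.036 -0.956 3.261
endloop
endfacet
facet normal -0.030 -0.856 0.516
outer loop
vertex 2.196 -2.749 2.853
vertex 0.997 -2.06 3.926
vertex 1.424 -3.104 2.219
endloop
endfacet
facet normal 0.728 0.335 0.598
outer loop
vertex 2.196 -2.749 2.853
vertex 2.235 -1.645 2.188
vertex 0.997 -2.06 3.926
endloop
endfacet
facet normal 0.030 0.856 -0.516
outer loop
vertex 1.036 -0.956 3.261
vertex 2.235 -1.645 2.188
vertex 0.264 -1.311 2.627
endloop
endfacet
facet normal -0.728 -0.335 -0.598
outer loop
vertex 1.463 -2.0 1.554
vertex 1.424 -3.104 2.219
vertex 0.264 -1.311 2.627
endloop
endfacet
facet normal 0.030 0.856 -0.516
outer loop
vertex 0.264 -1.311 2.627
vertex 2.235 -1.645 2.188
vertex 1.463 -2.0 1.554
endloop
endfacet
facet normal 0.685 -0.394 -0.613
outer loop
vertex 1.463 -2.0 1.554
vertex 2.196 -2.749 2.853
vertex 1.424 -3.104 2.219
endloop
endfacet
facet normal 0.685 -0.394 -0.613
outer loop
vertex 2.235 -1.645 2.188
vertex 2.196 -2.749 2.853
vertex 1.463 -2.0 1.554
endloop
endfacet

endsolid


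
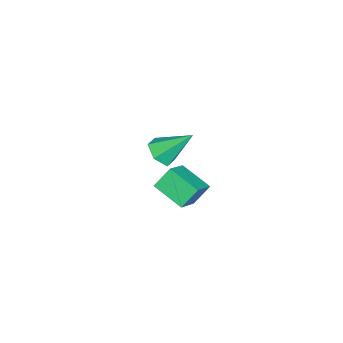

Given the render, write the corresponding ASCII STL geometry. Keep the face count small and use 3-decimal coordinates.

solid 
facet normal 0.154 -0.702 -0.695
outer loop
vertex 2.036 0.557 1.312
vertex 1.289 0.578 1.125
vertex 1.789 1.042 0.767
endloop
endfacet
facet normal 0.823 0.556 0.122
outer loop
vertex 2.036 0.557 1.312
vertex 1.789 1.042 0.767
vertex 1.011 1.842 2.375
endloop
endfacet
facet normal 0.154 -0.702 -0.695
outer loop
vertex 1.789 1.042 0.767
vertex 1.289 0.578 1.125
vertex 1.043 1.063 0.58
endloop
endfacet
facet normal 0.124 0.911 -0.393
outer loop
vertex 1.789 1.042 0.767
vertex 1.043 1.063 0.58
vertex 1.011 1.842 2.375
endloop
endfacet
facet normal 0.155 -0.702 -0.695
outer loop
vertex 1.043 1.063 0.58
vertex 1.289 0.578 1.125
vertex 0.543 0.599 0.937
endloop
endfacet
facet normal -0.752 0.600 -0.274
outer loop
vertex 1.043 1.063 0.58
vertex 0.543 0.599 0.937
vertex 1.011 1.842 2.375
endloop
endfacet
facet normal 0.155 -0.702 -0.695
outer loop
vertex 0.543 0.599 0.937
vertex 1.289 0.578 1.125
vertex 0.79 0.114 1.482
endloop
endfacet
facet normal -0.930 -0.068 0.361
outer loop
vertex 0.543 0.599 0.937
vertex 0.79 0.114 1.482
vertex 1.011 1.842 2.375
endloop
endfacet
facet normal 0.155 -0.702 -0.696
outer loop
vertex 0.79 0.114 1.482
vertex 1.289 0.578 1.125
vertex 1.536 0.093 1.669
endloop
endfacet
facet normal -0.232 -0.423 0.876
outer loop
vertex 0.79 0.114 1.482
vertex 1.536 0.093 1.669
vertex 1.011 1.842 2.375
endloop
endfacet
facet normal 0.154 -0.702 -0.696
outer loop
vertex 1.536 0.093 1.669
vertex 1.289 0.578 1.125
vertex 2.036 0.557 1.312
endloop
endfacet
facet normal 0.644 -0.112 0.757
outer loop
vertex 1.536 0.093 1.669
vertex 2.036 0.557 1.312
vertex 1.011 1.842 2.375
endloop
endfacet
facet normal -0.451 0.463 0.763
outer loop
vertex -1.282 -0.032 -2.323
vertex -0.806 1.41 -2.916
vertex -2.547 0.056 -3.124
endloop
endfacet
facet normal -0.292 -0.885 0.364
outer loop
vertex -2.014 -0.49 -4.024
vertex -1.282 -0.032 -2.323
vertex -2.547 0.056 -3.124
endloop
endfacet
facet normal -0.451 0.463 0.763
outer loop
vertex -2.547 0.056 -3.124
vertex -0.806 1.41 -2.916
vertex -2.071 1.498 -3.717
endloop
endfacet
facet normal -0.843 0.058 -0.535
outer loop
vertex -2.071 1.498 -3.717
vertex -2.014 -0.49 -4.024
vertex -2.547 0.056 -3.124
endloop
endfacet
facet normal 0.843 -0.058 0.535
outer loop
vertex -1.282 -0.032 -2.323
vertex -0.273 0.864 -3.816
vertex -0.806 1.41 -2.916
endloop
endfacet
facet normal -0.292 -0.885 0.364
outer loop
vertex -0.749 -0.578 -3.223
vertex -1.282 -0.032 -2.323
vertex -2.014 -0.49 -4.024
endloop
endfacet
facet normal 0.843 -0.058 0.535
outer loop
vertex -0.749 -0.578 -3.223
vertex -0.273 0.864 -3.816
vertex -1.282 -0.032 -2.323
endloop
endfacet
facet normal 0.292 0.885 -0.364
outer loop
vertex -0.806 1.41 -2.916
vertex -0.273 0.864 -3.816
vertex -2.071 1.498 -3.717
endloop
endfacet
facet normal -0.843 0.058 -0.535
outer loop
vertex -1.538 0.952 -4.617
vertex -2.014 -0.49 -4.024
vertex -2.071 1.498 -3.717
endloop
endfacet
facet normal 0.292 0.885 -0.364
outer loop
vertex -2.071 1.498 -3.717
vertex -0.273 0.864 -3.816
vertex -1.538 0.952 -4.617
endloop
endfacet
facet normal 0.451 -0.463 -0.763
outer loop
vertex -1.538 0.952 -4.617
vertex -0.749 -0.578 -3.223
vertex -2.014 -0.49 -4.024
endloop
endfacet
facet normal 0.451 -0.463 -0.763
outer loop
vertex -0.273 0.864 -3.816
vertex -0.749 -0.578 -3.223
vertex -1.538 0.952 -4.617
endloop
endfacet

endsolid


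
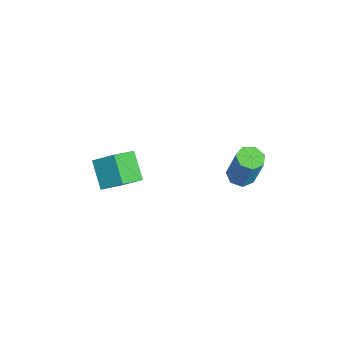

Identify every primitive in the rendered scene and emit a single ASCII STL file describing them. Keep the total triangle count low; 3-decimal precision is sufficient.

solid 
facet normal -0.249 -0.188 -0.950
outer loop
vertex 1.551 3.666 1.617
vertex 0.829 3.626 1.814
vertex 1.22 4.226 1.593
endloop
endfacet
facet normal 0.824 0.474 -0.310
outer loop
vertex 1.551 3.666 1.617
vertex 1.22 4.226 1.593
vertex 2.094 4.075 3.689
endloop
endfacet
facet normal 0.824 0.474 -0.310
outer loop
vertex 2.094 4.075 3.689
vertex 1.22 4.226 1.593
vertex 1.763 4.635 3.665
endloop
endfacet
facet normal 0.248 0.188 0.950
outer loop
vertex 2.094 4.075 3.689
vertex 1.763 4.635 3.665
vertex 1.371 4.034 3.886
endloop
endfacet
facet normal -0.249 -0.187 -0.950
outer loop
vertex 1.22 4.226 1.593
vertex 0.829 3.626 1.814
vertex 0.594 4.334 1.736
endloop
endfacet
facet normal 0.116 0.968 -0.222
outer loop
vertex 1.22 4.226 1.593
vertex 0.594 4.334 1.736
vertex 1.763 4.635 3.665
endloop
endfacet
facet normal 0.115 0.968 -0.221
outer loop
vertex 1.763 4.635 3.665
vertex 0.594 4.334 1.736
vertex 1.137 4.742 3.808
endloop
endfacet
facet normal 0.249 0.187 0.950
outer loop
vertex 1.763 4.635 3.665
vertex 1.137 4.742 3.808
vertex 1.371 4.034 3.886
endloop
endfacet
facet normal -0.248 -0.187 -0.951
outer loop
vertex 0.594 4.334 1.736
vertex 0.829 3.626 1.814
vertex 0.145 3.908 1.937
endloop
endfacet
facet normal -0.680 0.733 0.034
outer loop
vertex 0.594 4.334 1.736
vertex 0.145 3.908 1.937
vertex 1.137 4.742 3.808
endloop
endfacet
facet normal -0.679 0.733 0.033
outer loop
vertex 1.137 4.742 3.808
vertex 0.145 3.908 1.937
vertex 0.688 4.317 4.009
endloop
endfacet
facet normal 0.249 0.187 0.950
outer loop
vertex 1.137 4.742 3.808
vertex 0.688 4.317 4.009
vertex 1.371 4.034 3.886
endloop
endfacet
facet normal -0.248 -0.188 -0.950
outer loop
vertex 0.145 3.908 1.937
vertex 0.829 3.626 1.814
vertex 0.211 3.27 2.046
endloop
endfacet
facet normal -0.963 -0.055 0.263
outer loop
vertex 0.145 3.908 1.937
vertex 0.211 3.27 2.046
vertex 0.688 4.317 4.009
endloop
endfacet
facet normal -0.963 -0.053 0.263
outer loop
vertex 0.688 4.317 4.009
vertex 0.211 3.27 2.046
vertex 0.753 3.679 4.118
endloop
endfacet
facet normal 0.249 0.188 0.950
outer loop
vertex 0.688 4.317 4.009
vertex 0.753 3.679 4.118
vertex 1.371 4.034 3.886
endloop
endfacet
facet normal -0.249 -0.187 -0.950
outer loop
vertex 0.211 3.27 2.046
vertex 0.829 3.626 1.814
vertex 0.742 2.9 1.98
endloop
endfacet
facet normal -0.521 -0.801 0.294
outer loop
vertex 0.211 3.27 2.046
vertex 0.742 2.9 1.98
vertex 0.753 3.679 4.118
endloop
endfacet
facet normal -0.523 -0.800 0.294
outer loop
vertex 0.753 3.679 4.118
vertex 0.742 2.9 1.98
vertex 1.284 3.308 4.052
endloop
endfacet
facet normal 0.249 0.187 0.950
outer loop
vertex 0.753 3.679 4.118
vertex 1.284 3.308 4.052
vertex 1.371 4.034 3.886
endloop
endfacet
facet normal -0.249 -0.187 -0.950
outer loop
vertex 0.742 2.9 1.98
vertex 0.829 3.626 1.814
vertex 1.338 3.076 1.789
endloop
endfacet
facet normal 0.312 -0.944 0.104
outer loop
vertex 0.742 2.9 1.98
vertex 1.338 3.076 1.789
vertex 1.284 3.308 4.052
endloop
endfacet
facet normal 0.312 -0.944 0.104
outer loop
vertex 1.284 3.308 4.052
vertex 1.338 3.076 1.789
vertex 1.881 3.484 3.861
endloop
endfacet
facet normal 0.249 0.187 0.950
outer loop
vertex 1.284 3.308 4.052
vertex 1.881 3.484 3.861
vertex 1.371 4.034 3.886
endloop
endfacet
facet normal -0.249 -0.187 -0.950
outer loop
vertex 1.338 3.076 1.789
vertex 0.829 3.626 1.814
vertex 1.551 3.666 1.617
endloop
endfacet
facet normal 0.911 -0.377 -0.165
outer loop
vertex 1.338 3.076 1.789
vertex 1.551 3.666 1.617
vertex 1.881 3.484 3.861
endloop
endfacet
facet normal 0.912 -0.376 -0.165
outer loop
vertex 1.881 3.484 3.861
vertex 1.551 3.666 1.617
vertex 2.094 4.075 3.689
endloop
endfacet
facet normal 0.248 0.187 0.950
outer loop
vertex 1.881 3.484 3.861
vertex 2.094 4.075 3.689
vertex 1.371 4.034 3.886
endloop
endfacet
facet normal -0.578 0.677 -0.456
outer loop
vertex -3.835 -2.662 -1.405
vertex -3.319 -1.532 -0.381
vertex -2.492 -2.265 -2.52
endloop
endfacet
facet normal -0.321 -0.702 -0.636
outer loop
vertex -1.601 -3.308 -1.819
vertex -3.835 -2.662 -1.405
vertex -2.492 -2.265 -2.52
endloop
endfacet
facet normal -0.578 0.677 -0.456
outer loop
vertex -2.492 -2.265 -2.52
vertex -3.319 -1.532 -0.381
vertex -1.976 -1.135 -1.496
endloop
endfacet
facet normal 0.750 0.222 -0.623
outer loop
vertex -1.976 -1.135 -1.496
vertex -1.601 -3.308 -1.819
vertex -2.492 -2.265 -2.52
endloop
endfacet
facet normal -0.750 -0.222 0.623
outer loop
vertex -3.835 -2.662 -1.405
vertex -2.428 -2.575 0.32
vertex -3.319 -1.532 -0.381
endloop
endfacet
facet normal -0.321 -0.702 -0.636
outer loop
vertex -2.944 -3.705 -0.704
vertex -3.835 -2.662 -1.405
vertex -1.601 -3.308 -1.819
endloop
endfacet
facet normal -0.750 -0.222 0.623
outer loop
vertex -2.944 -3.705 -0.704
vertex -2.428 -2.575 0.32
vertex -3.835 -2.662 -1.405
endloop
endfacet
facet normal 0.321 0.702 0.636
outer loop
vertex -3.319 -1.532 -0.381
vertex -2.428 -2.575 0.32
vertex -1.976 -1.135 -1.496
endloop
endfacet
facet normal 0.750 0.222 -0.623
outer loop
vertex -1.085 -2.178 -0.795
vertex -1.601 -3.308 -1.819
vertex -1.976 -1.135 -1.496
endloop
endfacet
facet normal 0.321 0.702 0.636
outer loop
vertex -1.976 -1.135 -1.496
vertex -2.428 -2.575 0.32
vertex -1.085 -2.178 -0.795
endloop
endfacet
facet normal 0.578 -0.677 0.456
outer loop
vertex -1.085 -2.178 -0.795
vertex -2.944 -3.705 -0.704
vertex -1.601 -3.308 -1.819
endloop
endfacet
facet normal 0.578 -0.677 0.456
outer loop
vertex -2.428 -2.575 0.32
vertex -2.944 -3.705 -0.704
vertex -1.085 -2.178 -0.795
endloop
endfacet

endsolid


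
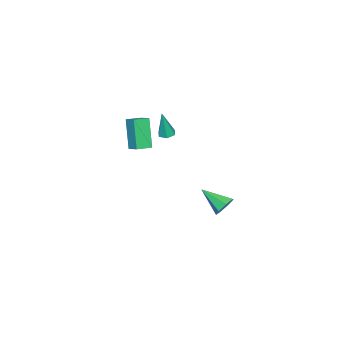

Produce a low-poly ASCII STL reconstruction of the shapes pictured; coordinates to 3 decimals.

solid 
facet normal -0.836 0.517 -0.183
outer loop
vertex 1.876 0.417 4.426
vertex 2.243 1.146 4.806
vertex 2.671 1.022 2.5
endloop
endfacet
facet normal -0.408 -0.809 -0.423
outer loop
vertex 3.557 0.474 2.694
vertex 1.876 0.417 4.426
vertex 2.671 1.022 2.5
endloop
endfacet
facet normal -0.837 0.516 -0.183
outer loop
vertex 2.671 1.022 2.5
vertex 2.243 1.146 4.806
vertex 3.037 1.75 2.88
endloop
endfacet
facet normal 0.367 0.279 -0.888
outer loop
vertex 3.037 1.75 2.88
vertex 3.557 0.474 2.694
vertex 2.671 1.022 2.5
endloop
endfacet
facet normal -0.367 -0.278 0.888
outer loop
vertex 1.876 0.417 4.426
vertex 3.129 0.598 5.0
vertex 2.243 1.146 4.806
endloop
endfacet
facet normal -0.407 -0.810 -0.422
outer loop
vertex 2.763 -0.13 4.62
vertex 1.876 0.417 4.426
vertex 3.557 0.474 2.694
endloop
endfacet
facet normal -0.366 -0.279 0.888
outer loop
vertex 2.763 -0.13 4.62
vertex 3.129 0.598 5.0
vertex 1.876 0.417 4.426
endloop
endfacet
facet normal 0.408 0.809 0.422
outer loop
vertex 2.243 1.146 4.806
vertex 3.129 0.598 5.0
vertex 3.037 1.75 2.88
endloop
endfacet
facet normal 0.366 0.279 -0.888
outer loop
vertex 3.924 1.203 3.074
vertex 3.557 0.474 2.694
vertex 3.037 1.75 2.88
endloop
endfacet
facet normal 0.407 0.810 0.422
outer loop
vertex 3.037 1.75 2.88
vertex 3.129 0.598 5.0
vertex 3.924 1.203 3.074
endloop
endfacet
facet normal 0.837 -0.516 0.183
outer loop
vertex 3.924 1.203 3.074
vertex 2.763 -0.13 4.62
vertex 3.557 0.474 2.694
endloop
endfacet
facet normal 0.837 -0.516 0.183
outer loop
vertex 3.129 0.598 5.0
vertex 2.763 -0.13 4.62
vertex 3.924 1.203 3.074
endloop
endfacet
facet normal -0.172 0.082 -0.982
outer loop
vertex -1.504 -0.176 0.748
vertex -1.989 0.122 0.858
vertex -1.485 0.402 0.793
endloop
endfacet
facet normal 0.996 -0.039 0.075
outer loop
vertex -1.504 -0.176 0.748
vertex -1.485 0.402 0.793
vertex -1.651 -0.042 2.782
endloop
endfacet
facet normal -0.173 0.083 -0.981
outer loop
vertex -1.485 0.402 0.793
vertex -1.989 0.122 0.858
vertex -1.971 0.7 0.904
endloop
endfacet
facet normal 0.546 0.807 0.226
outer loop
vertex -1.485 0.402 0.793
vertex -1.971 0.7 0.904
vertex -1.651 -0.042 2.782
endloop
endfacet
facet normal -0.173 0.083 -0.981
outer loop
vertex -1.971 0.7 0.904
vertex -1.989 0.122 0.858
vertex -2.475 0.419 0.969
endloop
endfacet
facet normal -0.408 0.823 0.395
outer loop
vertex -1.971 0.7 0.904
vertex -2.475 0.419 0.969
vertex -1.651 -0.042 2.782
endloop
endfacet
facet normal -0.173 0.084 -0.981
outer loop
vertex -2.475 0.419 0.969
vertex -1.989 0.122 0.858
vertex -2.493 -0.158 0.923
endloop
endfacet
facet normal -0.911 -0.004 0.413
outer loop
vertex -2.475 0.419 0.969
vertex -2.493 -0.158 0.923
vertex -1.651 -0.042 2.782
endloop
endfacet
facet normal -0.173 0.083 -0.981
outer loop
vertex -2.493 -0.158 0.923
vertex -1.989 0.122 0.858
vertex -2.007 -0.456 0.812
endloop
endfacet
facet normal -0.460 -0.848 0.261
outer loop
vertex -2.493 -0.158 0.923
vertex -2.007 -0.456 0.812
vertex -1.651 -0.042 2.782
endloop
endfacet
facet normal -0.171 0.083 -0.982
outer loop
vertex -2.007 -0.456 0.812
vertex -1.989 0.122 0.858
vertex -1.504 -0.176 0.748
endloop
endfacet
facet normal 0.493 -0.865 0.093
outer loop
vertex -2.007 -0.456 0.812
vertex -1.504 -0.176 0.748
vertex -1.651 -0.042 2.782
endloop
endfacet
facet normal 0.067 0.863 -0.500
outer loop
vertex -0.798 4.295 -4.294
vertex -1.625 4.322 -4.358
vertex -1.142 4.632 -3.758
endloop
endfacet
facet normal 0.794 -0.132 0.593
outer loop
vertex -0.798 4.295 -4.294
vertex -1.142 4.632 -3.758
vertex -1.755 2.638 -3.382
endloop
endfacet
facet normal 0.066 0.864 -0.500
outer loop
vertex -1.142 4.632 -3.758
vertex -1.625 4.322 -4.358
vertex -1.85 4.735 -3.674
endloop
endfacet
facet normal 0.137 0.143 0.980
outer loop
vertex -1.142 4.632 -3.758
vertex -1.85 4.735 -3.674
vertex -1.755 2.638 -3.382
endloop
endfacet
facet normal 0.066 0.864 -0.500
outer loop
vertex -1.85 4.735 -3.674
vertex -1.625 4.322 -4.358
vertex -2.389 4.527 -4.105
endloop
endfacet
facet normal -0.641 0.077 0.764
outer loop
vertex -1.85 4.735 -3.674
vertex -2.389 4.527 -4.105
vertex -1.755 2.638 -3.382
endloop
endfacet
facet normal 0.066 0.863 -0.501
outer loop
vertex -2.389 4.527 -4.105
vertex -1.625 4.322 -4.358
vertex -2.352 4.164 -4.726
endloop
endfacet
facet normal -0.954 -0.279 0.107
outer loop
vertex -2.389 4.527 -4.105
vertex -2.352 4.164 -4.726
vertex -1.755 2.638 -3.382
endloop
endfacet
facet normal 0.066 0.863 -0.501
outer loop
vertex -2.352 4.164 -4.726
vertex -1.625 4.322 -4.358
vertex -1.769 3.92 -5.07
endloop
endfacet
facet normal -0.567 -0.658 -0.495
outer loop
vertex -2.352 4.164 -4.726
vertex -1.769 3.92 -5.07
vertex -1.755 2.638 -3.382
endloop
endfacet
facet normal 0.067 0.863 -0.501
outer loop
vertex -1.769 3.92 -5.07
vertex -1.625 4.322 -4.358
vertex -1.077 3.978 -4.878
endloop
endfacet
facet normal 0.229 -0.774 -0.590
outer loop
vertex -1.769 3.92 -5.07
vertex -1.077 3.978 -4.878
vertex -1.755 2.638 -3.382
endloop
endfacet
facet normal 0.067 0.863 -0.500
outer loop
vertex -1.077 3.978 -4.878
vertex -1.625 4.322 -4.358
vertex -0.798 4.295 -4.294
endloop
endfacet
facet normal 0.835 -0.540 -0.106
outer loop
vertex -1.077 3.978 -4.878
vertex -0.798 4.295 -4.294
vertex -1.755 2.638 -3.382
endloop
endfacet

endsolid
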